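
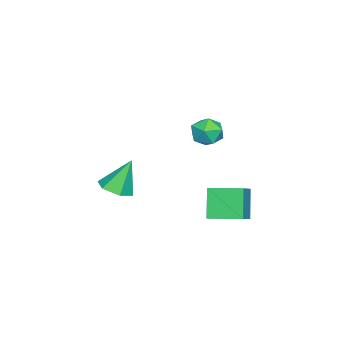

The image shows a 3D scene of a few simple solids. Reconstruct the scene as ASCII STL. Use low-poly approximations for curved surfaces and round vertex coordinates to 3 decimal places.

solid 
facet normal -0.488 -0.167 0.857
outer loop
vertex -0.583 1.197 -2.523
vertex -0.897 3.002 -2.35
vertex -2.27 1.0 -3.522
endloop
endfacet
facet normal 0.170 -0.981 -0.095
outer loop
vertex -1.343 1.318 -5.15
vertex -0.583 1.197 -2.523
vertex -2.27 1.0 -3.522
endloop
endfacet
facet normal -0.488 -0.167 0.857
outer loop
vertex -2.27 1.0 -3.522
vertex -0.897 3.002 -2.35
vertex -2.583 2.805 -3.349
endloop
endfacet
facet normal -0.856 -0.100 -0.507
outer loop
vertex -2.583 2.805 -3.349
vertex -1.343 1.318 -5.15
vertex -2.27 1.0 -3.522
endloop
endfacet
facet normal 0.856 0.100 0.507
outer loop
vertex -0.583 1.197 -2.523
vertex 0.03 3.32 -3.978
vertex -0.897 3.002 -2.35
endloop
endfacet
facet normal 0.171 -0.981 -0.095
outer loop
vertex 0.343 1.515 -4.151
vertex -0.583 1.197 -2.523
vertex -1.343 1.318 -5.15
endloop
endfacet
facet normal 0.856 0.100 0.507
outer loop
vertex 0.343 1.515 -4.151
vertex 0.03 3.32 -3.978
vertex -0.583 1.197 -2.523
endloop
endfacet
facet normal -0.171 0.981 0.094
outer loop
vertex -0.897 3.002 -2.35
vertex 0.03 3.32 -3.978
vertex -2.583 2.805 -3.349
endloop
endfacet
facet normal -0.856 -0.100 -0.507
outer loop
vertex -1.657 3.123 -4.977
vertex -1.343 1.318 -5.15
vertex -2.583 2.805 -3.349
endloop
endfacet
facet normal -0.171 0.981 0.095
outer loop
vertex -2.583 2.805 -3.349
vertex 0.03 3.32 -3.978
vertex -1.657 3.123 -4.977
endloop
endfacet
facet normal 0.488 0.167 -0.857
outer loop
vertex -1.657 3.123 -4.977
vertex 0.343 1.515 -4.151
vertex -1.343 1.318 -5.15
endloop
endfacet
facet normal 0.488 0.167 -0.857
outer loop
vertex 0.03 3.32 -3.978
vertex 0.343 1.515 -4.151
vertex -1.657 3.123 -4.977
endloop
endfacet
facet normal 0.296 -0.318 -0.900
outer loop
vertex -0.815 -3.621 -4.225
vertex -1.645 -4.227 -4.284
vertex -1.686 -3.261 -4.639
endloop
endfacet
facet normal 0.293 0.936 0.197
outer loop
vertex -0.815 -3.621 -4.225
vertex -1.686 -3.261 -4.639
vertex -2.275 -3.553 -2.376
endloop
endfacet
facet normal 0.297 -0.318 -0.900
outer loop
vertex -1.686 -3.261 -4.639
vertex -1.645 -4.227 -4.284
vertex -2.517 -3.868 -4.699
endloop
endfacet
facet normal -0.587 0.808 -0.048
outer loop
vertex -1.686 -3.261 -4.639
vertex -2.517 -3.868 -4.699
vertex -2.275 -3.553 -2.376
endloop
endfacet
facet normal 0.298 -0.318 -0.900
outer loop
vertex -2.517 -3.868 -4.699
vertex -1.645 -4.227 -4.284
vertex -2.475 -4.834 -4.344
endloop
endfacet
facet normal -0.995 -0.005 0.104
outer loop
vertex -2.517 -3.868 -4.699
vertex -2.475 -4.834 -4.344
vertex -2.275 -3.553 -2.376
endloop
endfacet
facet normal 0.298 -0.318 -0.900
outer loop
vertex -2.475 -4.834 -4.344
vertex -1.645 -4.227 -4.284
vertex -1.604 -5.193 -3.929
endloop
endfacet
facet normal -0.523 -0.689 0.502
outer loop
vertex -2.475 -4.834 -4.344
vertex -1.604 -5.193 -3.929
vertex -2.275 -3.553 -2.376
endloop
endfacet
facet normal 0.297 -0.318 -0.900
outer loop
vertex -1.604 -5.193 -3.929
vertex -1.645 -4.227 -4.284
vertex -0.773 -4.587 -3.869
endloop
endfacet
facet normal 0.356 -0.562 0.747
outer loop
vertex -1.604 -5.193 -3.929
vertex -0.773 -4.587 -3.869
vertex -2.275 -3.553 -2.376
endloop
endfacet
facet normal 0.297 -0.319 -0.900
outer loop
vertex -0.773 -4.587 -3.869
vertex -1.645 -4.227 -4.284
vertex -0.815 -3.621 -4.225
endloop
endfacet
facet normal 0.764 0.252 0.594
outer loop
vertex -0.773 -4.587 -3.869
vertex -0.815 -3.621 -4.225
vertex -2.275 -3.553 -2.376
endloop
endfacet
facet normal -0.426 0.897 0.118
outer loop
vertex -3.515 0.986 -0.473
vertex -3.947 0.67 0.369
vertex -3.044 1.095 0.401
endloop
endfacet
facet normal 0.197 0.954 -0.225
outer loop
vertex -3.515 0.986 -0.473
vertex -3.044 1.095 0.401
vertex -2.535 0.8 -0.406
endloop
endfacet
facet normal 0.161 0.556 -0.815
outer loop
vertex -3.515 0.986 -0.473
vertex -2.535 0.8 -0.406
vertex -3.124 0.192 -0.937
endloop
endfacet
facet normal -0.483 0.252 -0.838
outer loop
vertex -3.515 0.986 -0.473
vertex -3.124 0.192 -0.937
vertex -3.997 0.112 -0.458
endloop
endfacet
facet normal -0.847 0.463 -0.261
outer loop
vertex -3.515 0.986 -0.473
vertex -3.997 0.112 -0.458
vertex -3.947 0.67 0.369
endloop
endfacet
facet normal 0.705 0.681 0.196
outer loop
vertex -2.535 0.8 -0.406
vertex -3.044 1.095 0.401
vertex -2.363 0.368 0.478
endloop
endfacet
facet normal -0.304 0.589 0.749
outer loop
vertex -3.044 1.095 0.401
vertex -3.947 0.67 0.369
vertex -3.236 0.288 0.957
endloop
endfacet
facet normal -0.984 -0.113 0.136
outer loop
vertex -3.947 0.67 0.369
vertex -3.997 0.112 -0.458
vertex -3.825 -0.32 0.426
endloop
endfacet
facet normal -0.396 -0.455 -0.798
outer loop
vertex -3.997 0.112 -0.458
vertex -3.124 0.192 -0.937
vertex -3.316 -0.615 -0.381
endloop
endfacet
facet normal 0.648 0.036 -0.760
outer loop
vertex -3.124 0.192 -0.937
vertex -2.535 0.8 -0.406
vertex -2.413 -0.19 -0.349
endloop
endfacet
facet normal 0.483 -0.252 0.838
outer loop
vertex -2.845 -0.506 0.493
vertex -2.363 0.368 0.478
vertex -3.236 0.288 0.957
endloop
endfacet
facet normal -0.161 -0.556 0.815
outer loop
vertex -2.845 -0.506 0.493
vertex -3.236 0.288 0.957
vertex -3.825 -0.32 0.426
endloop
endfacet
facet normal -0.197 -0.954 0.225
outer loop
vertex -2.845 -0.506 0.493
vertex -3.825 -0.32 0.426
vertex -3.316 -0.615 -0.381
endloop
endfacet
facet normal 0.426 -0.897 -0.118
outer loop
vertex -2.845 -0.506 0.493
vertex -3.316 -0.615 -0.381
vertex -2.413 -0.19 -0.349
endloop
endfacet
facet normal 0.847 -0.463 0.261
outer loop
vertex -2.845 -0.506 0.493
vertex -2.413 -0.19 -0.349
vertex -2.363 0.368 0.478
endloop
endfacet
facet normal 0.396 0.455 0.798
outer loop
vertex -3.236 0.288 0.957
vertex -2.363 0.368 0.478
vertex -3.044 1.095 0.401
endloop
endfacet
facet normal -0.648 -0.036 0.760
outer loop
vertex -3.825 -0.32 0.426
vertex -3.236 0.288 0.957
vertex -3.947 0.67 0.369
endloop
endfacet
facet normal -0.705 -0.681 -0.196
outer loop
vertex -3.316 -0.615 -0.381
vertex -3.825 -0.32 0.426
vertex -3.997 0.112 -0.458
endloop
endfacet
facet normal 0.304 -0.589 -0.749
outer loop
vertex -2.413 -0.19 -0.349
vertex -3.316 -0.615 -0.381
vertex -3.124 0.192 -0.937
endloop
endfacet
facet normal 0.984 0.113 -0.136
outer loop
vertex -2.363 0.368 0.478
vertex -2.413 -0.19 -0.349
vertex -2.535 0.8 -0.406
endloop
endfacet

endsolid


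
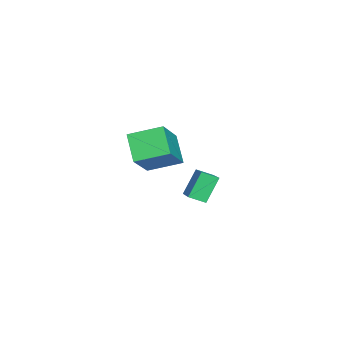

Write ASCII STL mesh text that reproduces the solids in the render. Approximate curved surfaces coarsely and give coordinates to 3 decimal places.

solid 
facet normal -0.459 0.237 0.856
outer loop
vertex 0.369 3.124 1.759
vertex 2.028 3.987 2.41
vertex 0.127 3.836 1.432
endloop
endfacet
facet normal -0.838 -0.436 -0.328
outer loop
vertex 0.792 3.493 0.19
vertex 0.369 3.124 1.759
vertex 0.127 3.836 1.432
endloop
endfacet
facet normal -0.459 0.237 0.856
outer loop
vertex 0.127 3.836 1.432
vertex 2.028 3.987 2.41
vertex 1.786 4.699 2.083
endloop
endfacet
facet normal -0.296 0.868 -0.398
outer loop
vertex 1.786 4.699 2.083
vertex 0.792 3.493 0.19
vertex 0.127 3.836 1.432
endloop
endfacet
facet normal 0.296 -0.868 0.398
outer loop
vertex 0.369 3.124 1.759
vertex 2.693 3.644 1.168
vertex 2.028 3.987 2.41
endloop
endfacet
facet normal -0.838 -0.436 -0.328
outer loop
vertex 1.034 2.781 0.517
vertex 0.369 3.124 1.759
vertex 0.792 3.493 0.19
endloop
endfacet
facet normal 0.296 -0.868 0.398
outer loop
vertex 1.034 2.781 0.517
vertex 2.693 3.644 1.168
vertex 0.369 3.124 1.759
endloop
endfacet
facet normal 0.838 0.436 0.328
outer loop
vertex 2.028 3.987 2.41
vertex 2.693 3.644 1.168
vertex 1.786 4.699 2.083
endloop
endfacet
facet normal -0.296 0.868 -0.398
outer loop
vertex 2.451 4.356 0.841
vertex 0.792 3.493 0.19
vertex 1.786 4.699 2.083
endloop
endfacet
facet normal 0.838 0.436 0.328
outer loop
vertex 1.786 4.699 2.083
vertex 2.693 3.644 1.168
vertex 2.451 4.356 0.841
endloop
endfacet
facet normal 0.459 -0.237 -0.856
outer loop
vertex 2.451 4.356 0.841
vertex 1.034 2.781 0.517
vertex 0.792 3.493 0.19
endloop
endfacet
facet normal 0.459 -0.237 -0.856
outer loop
vertex 2.693 3.644 1.168
vertex 1.034 2.781 0.517
vertex 2.451 4.356 0.841
endloop
endfacet
facet normal -0.805 -0.010 -0.593
outer loop
vertex -4.276 -1.349 0.845
vertex -4.721 0.265 1.422
vertex -3.357 -0.645 -0.414
endloop
endfacet
facet normal 0.251 -0.911 -0.326
outer loop
vertex -1.659 -0.625 0.838
vertex -4.276 -1.349 0.845
vertex -3.357 -0.645 -0.414
endloop
endfacet
facet normal -0.805 -0.010 -0.593
outer loop
vertex -3.357 -0.645 -0.414
vertex -4.721 0.265 1.422
vertex -3.802 0.968 0.163
endloop
endfacet
facet normal 0.538 0.412 -0.736
outer loop
vertex -3.802 0.968 0.163
vertex -1.659 -0.625 0.838
vertex -3.357 -0.645 -0.414
endloop
endfacet
facet normal -0.538 -0.411 0.736
outer loop
vertex -4.276 -1.349 0.845
vertex -3.023 0.285 2.674
vertex -4.721 0.265 1.422
endloop
endfacet
facet normal 0.251 -0.912 -0.326
outer loop
vertex -2.578 -1.328 2.097
vertex -4.276 -1.349 0.845
vertex -1.659 -0.625 0.838
endloop
endfacet
facet normal -0.538 -0.412 0.736
outer loop
vertex -2.578 -1.328 2.097
vertex -3.023 0.285 2.674
vertex -4.276 -1.349 0.845
endloop
endfacet
facet normal -0.251 0.912 0.326
outer loop
vertex -4.721 0.265 1.422
vertex -3.023 0.285 2.674
vertex -3.802 0.968 0.163
endloop
endfacet
facet normal 0.538 0.411 -0.736
outer loop
vertex -2.104 0.989 1.415
vertex -1.659 -0.625 0.838
vertex -3.802 0.968 0.163
endloop
endfacet
facet normal -0.252 0.911 0.326
outer loop
vertex -3.802 0.968 0.163
vertex -3.023 0.285 2.674
vertex -2.104 0.989 1.415
endloop
endfacet
facet normal 0.805 0.010 0.593
outer loop
vertex -2.104 0.989 1.415
vertex -2.578 -1.328 2.097
vertex -1.659 -0.625 0.838
endloop
endfacet
facet normal 0.805 0.010 0.593
outer loop
vertex -3.023 0.285 2.674
vertex -2.578 -1.328 2.097
vertex -2.104 0.989 1.415
endloop
endfacet

endsolid


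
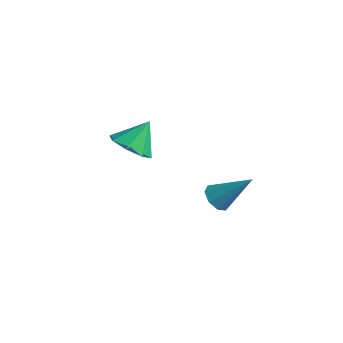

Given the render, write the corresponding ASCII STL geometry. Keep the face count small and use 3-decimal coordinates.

solid 
facet normal -0.597 -0.403 -0.694
outer loop
vertex 2.544 -0.518 1.48
vertex 2.115 -0.07 1.589
vertex 2.608 -0.131 1.2
endloop
endfacet
facet normal 0.937 -0.293 -0.191
outer loop
vertex 2.544 -0.518 1.48
vertex 2.608 -0.131 1.2
vertex 3.185 0.65 2.831
endloop
endfacet
facet normal -0.598 -0.401 -0.695
outer loop
vertex 2.608 -0.131 1.2
vertex 2.115 -0.07 1.589
vertex 2.383 0.293 1.149
endloop
endfacet
facet normal 0.805 0.372 -0.463
outer loop
vertex 2.608 -0.131 1.2
vertex 2.383 0.293 1.149
vertex 3.185 0.65 2.831
endloop
endfacet
facet normal -0.597 -0.402 -0.695
outer loop
vertex 2.383 0.293 1.149
vertex 2.115 -0.07 1.589
vertex 2.001 0.504 1.355
endloop
endfacet
facet normal 0.310 0.889 -0.336
outer loop
vertex 2.383 0.293 1.149
vertex 2.001 0.504 1.355
vertex 3.185 0.65 2.831
endloop
endfacet
facet normal -0.598 -0.402 -0.694
outer loop
vertex 2.001 0.504 1.355
vertex 2.115 -0.07 1.589
vertex 1.687 0.379 1.698
endloop
endfacet
facet normal -0.259 0.959 0.113
outer loop
vertex 2.001 0.504 1.355
vertex 1.687 0.379 1.698
vertex 3.185 0.65 2.831
endloop
endfacet
facet normal -0.597 -0.401 -0.695
outer loop
vertex 1.687 0.379 1.698
vertex 2.115 -0.07 1.589
vertex 1.623 -0.009 1.977
endloop
endfacet
facet normal -0.568 0.540 0.621
outer loop
vertex 1.687 0.379 1.698
vertex 1.623 -0.009 1.977
vertex 3.185 0.65 2.831
endloop
endfacet
facet normal -0.597 -0.402 -0.694
outer loop
vertex 1.623 -0.009 1.977
vertex 2.115 -0.07 1.589
vertex 1.848 -0.433 2.029
endloop
endfacet
facet normal -0.436 -0.122 0.892
outer loop
vertex 1.623 -0.009 1.977
vertex 1.848 -0.433 2.029
vertex 3.185 0.65 2.831
endloop
endfacet
facet normal -0.597 -0.403 -0.694
outer loop
vertex 1.848 -0.433 2.029
vertex 2.115 -0.07 1.589
vertex 2.23 -0.644 1.823
endloop
endfacet
facet normal 0.059 -0.640 0.766
outer loop
vertex 1.848 -0.433 2.029
vertex 2.23 -0.644 1.823
vertex 3.185 0.65 2.831
endloop
endfacet
facet normal -0.597 -0.403 -0.694
outer loop
vertex 2.23 -0.644 1.823
vertex 2.115 -0.07 1.589
vertex 2.544 -0.518 1.48
endloop
endfacet
facet normal 0.629 -0.710 0.315
outer loop
vertex 2.23 -0.644 1.823
vertex 2.544 -0.518 1.48
vertex 3.185 0.65 2.831
endloop
endfacet
facet normal -0.118 -0.648 -0.752
outer loop
vertex -1.72 -0.81 2.688
vertex -2.132 -0.13 2.167
vertex -1.241 -0.435 2.29
endloop
endfacet
facet normal 0.691 -0.128 0.711
outer loop
vertex -1.72 -0.81 2.688
vertex -1.241 -0.435 2.29
vertex -1.968 0.77 3.213
endloop
endfacet
facet normal -0.118 -0.648 -0.752
outer loop
vertex -1.241 -0.435 2.29
vertex -2.132 -0.13 2.167
vertex -1.283 0.118 1.82
endloop
endfacet
facet normal 0.901 0.318 0.294
outer loop
vertex -1.241 -0.435 2.29
vertex -1.283 0.118 1.82
vertex -1.968 0.77 3.213
endloop
endfacet
facet normal -0.118 -0.648 -0.752
outer loop
vertex -1.283 0.118 1.82
vertex -2.132 -0.13 2.167
vertex -1.823 0.526 1.553
endloop
endfacet
facet normal 0.621 0.782 -0.061
outer loop
vertex -1.283 0.118 1.82
vertex -1.823 0.526 1.553
vertex -1.968 0.77 3.213
endloop
endfacet
facet normal -0.118 -0.648 -0.752
outer loop
vertex -1.823 0.526 1.553
vertex -2.132 -0.13 2.167
vertex -2.544 0.549 1.646
endloop
endfacet
facet normal 0.013 0.989 -0.144
outer loop
vertex -1.823 0.526 1.553
vertex -2.544 0.549 1.646
vertex -1.968 0.77 3.213
endloop
endfacet
facet normal -0.118 -0.649 -0.752
outer loop
vertex -2.544 0.549 1.646
vertex -2.132 -0.13 2.167
vertex -3.023 0.175 2.044
endloop
endfacet
facet normal -0.564 0.820 0.092
outer loop
vertex -2.544 0.549 1.646
vertex -3.023 0.175 2.044
vertex -1.968 0.77 3.213
endloop
endfacet
facet normal -0.118 -0.648 -0.753
outer loop
vertex -3.023 0.175 2.044
vertex -2.132 -0.13 2.167
vertex -2.981 -0.379 2.514
endloop
endfacet
facet normal -0.775 0.373 0.510
outer loop
vertex -3.023 0.175 2.044
vertex -2.981 -0.379 2.514
vertex -1.968 0.77 3.213
endloop
endfacet
facet normal -0.118 -0.648 -0.753
outer loop
vertex -2.981 -0.379 2.514
vertex -2.132 -0.13 2.167
vertex -2.441 -0.787 2.781
endloop
endfacet
facet normal -0.495 -0.089 0.864
outer loop
vertex -2.981 -0.379 2.514
vertex -2.441 -0.787 2.781
vertex -1.968 0.77 3.213
endloop
endfacet
facet normal -0.118 -0.648 -0.753
outer loop
vertex -2.441 -0.787 2.781
vertex -2.132 -0.13 2.167
vertex -1.72 -0.81 2.688
endloop
endfacet
facet normal 0.113 -0.297 0.948
outer loop
vertex -2.441 -0.787 2.781
vertex -1.72 -0.81 2.688
vertex -1.968 0.77 3.213
endloop
endfacet

endsolid


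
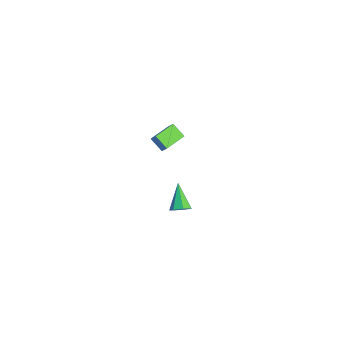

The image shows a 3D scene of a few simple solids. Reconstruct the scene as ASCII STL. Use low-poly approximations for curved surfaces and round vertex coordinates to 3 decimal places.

solid 
facet normal 0.777 -0.057 -0.626
outer loop
vertex 4.781 -1.115 -1.116
vertex 4.391 -1.147 -1.597
vertex 4.64 -0.644 -1.334
endloop
endfacet
facet normal 0.293 0.472 0.831
outer loop
vertex 4.781 -1.115 -1.116
vertex 4.64 -0.644 -1.334
vertex 3.109 -1.053 -0.563
endloop
endfacet
facet normal 0.778 -0.058 -0.626
outer loop
vertex 4.64 -0.644 -1.334
vertex 4.391 -1.147 -1.597
vertex 4.312 -0.552 -1.75
endloop
endfacet
facet normal -0.106 0.950 0.294
outer loop
vertex 4.64 -0.644 -1.334
vertex 4.312 -0.552 -1.75
vertex 3.109 -1.053 -0.563
endloop
endfacet
facet normal 0.777 -0.058 -0.626
outer loop
vertex 4.312 -0.552 -1.75
vertex 4.391 -1.147 -1.597
vertex 4.043 -0.908 -2.051
endloop
endfacet
facet normal -0.611 0.727 -0.313
outer loop
vertex 4.312 -0.552 -1.75
vertex 4.043 -0.908 -2.051
vertex 3.109 -1.053 -0.563
endloop
endfacet
facet normal 0.778 -0.057 -0.626
outer loop
vertex 4.043 -0.908 -2.051
vertex 4.391 -1.147 -1.597
vertex 4.037 -1.444 -2.01
endloop
endfacet
facet normal -0.845 -0.031 -0.534
outer loop
vertex 4.043 -0.908 -2.051
vertex 4.037 -1.444 -2.01
vertex 3.109 -1.053 -0.563
endloop
endfacet
facet normal 0.778 -0.057 -0.626
outer loop
vertex 4.037 -1.444 -2.01
vertex 4.391 -1.147 -1.597
vertex 4.297 -1.757 -1.658
endloop
endfacet
facet normal -0.630 -0.750 -0.201
outer loop
vertex 4.037 -1.444 -2.01
vertex 4.297 -1.757 -1.658
vertex 3.109 -1.053 -0.563
endloop
endfacet
facet normal 0.777 -0.057 -0.627
outer loop
vertex 4.297 -1.757 -1.658
vertex 4.391 -1.147 -1.597
vertex 4.629 -1.611 -1.26
endloop
endfacet
facet normal -0.128 -0.892 0.434
outer loop
vertex 4.297 -1.757 -1.658
vertex 4.629 -1.611 -1.26
vertex 3.109 -1.053 -0.563
endloop
endfacet
facet normal 0.777 -0.056 -0.627
outer loop
vertex 4.629 -1.611 -1.26
vertex 4.391 -1.147 -1.597
vertex 4.781 -1.115 -1.116
endloop
endfacet
facet normal 0.283 -0.346 0.894
outer loop
vertex 4.629 -1.611 -1.26
vertex 4.781 -1.115 -1.116
vertex 3.109 -1.053 -0.563
endloop
endfacet
facet normal -0.557 0.824 0.104
outer loop
vertex -4.079 0.069 -2.719
vertex -3.421 0.591 -3.331
vertex -4.51 -0.141 -3.36
endloop
endfacet
facet normal -0.632 -0.503 0.590
outer loop
vertex -3.719 -1.311 -3.509
vertex -4.079 0.069 -2.719
vertex -4.51 -0.141 -3.36
endloop
endfacet
facet normal -0.557 0.824 0.105
outer loop
vertex -4.51 -0.141 -3.36
vertex -3.421 0.591 -3.331
vertex -3.851 0.382 -3.972
endloop
endfacet
facet normal -0.537 -0.261 -0.802
outer loop
vertex -3.851 0.382 -3.972
vertex -3.719 -1.311 -3.509
vertex -4.51 -0.141 -3.36
endloop
endfacet
facet normal 0.538 0.262 0.801
outer loop
vertex -4.079 0.069 -2.719
vertex -2.63 -0.579 -3.48
vertex -3.421 0.591 -3.331
endloop
endfacet
facet normal -0.633 -0.502 0.589
outer loop
vertex -3.289 -1.102 -2.868
vertex -4.079 0.069 -2.719
vertex -3.719 -1.311 -3.509
endloop
endfacet
facet normal 0.538 0.261 0.802
outer loop
vertex -3.289 -1.102 -2.868
vertex -2.63 -0.579 -3.48
vertex -4.079 0.069 -2.719
endloop
endfacet
facet normal 0.633 0.503 -0.589
outer loop
vertex -3.421 0.591 -3.331
vertex -2.63 -0.579 -3.48
vertex -3.851 0.382 -3.972
endloop
endfacet
facet normal -0.538 -0.261 -0.801
outer loop
vertex -3.061 -0.789 -4.121
vertex -3.719 -1.311 -3.509
vertex -3.851 0.382 -3.972
endloop
endfacet
facet normal 0.633 0.502 -0.590
outer loop
vertex -3.851 0.382 -3.972
vertex -2.63 -0.579 -3.48
vertex -3.061 -0.789 -4.121
endloop
endfacet
facet normal 0.557 -0.824 -0.105
outer loop
vertex -3.061 -0.789 -4.121
vertex -3.289 -1.102 -2.868
vertex -3.719 -1.311 -3.509
endloop
endfacet
facet normal 0.557 -0.824 -0.104
outer loop
vertex -2.63 -0.579 -3.48
vertex -3.289 -1.102 -2.868
vertex -3.061 -0.789 -4.121
endloop
endfacet

endsolid


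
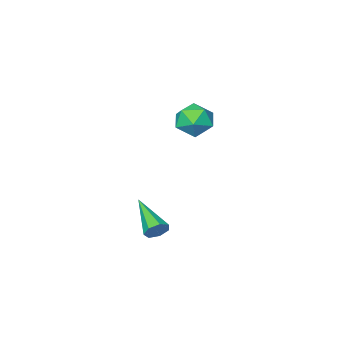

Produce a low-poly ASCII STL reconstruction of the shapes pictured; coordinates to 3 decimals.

solid 
facet normal 0.141 0.896 -0.421
outer loop
vertex 2.548 1.824 -4.032
vertex 2.313 2.079 -3.568
vertex 2.869 1.946 -3.665
endloop
endfacet
facet normal 0.697 -0.584 -0.416
outer loop
vertex 2.548 1.824 -4.032
vertex 2.869 1.946 -3.665
vertex 2.027 0.261 -2.712
endloop
endfacet
facet normal 0.141 0.896 -0.422
outer loop
vertex 2.869 1.946 -3.665
vertex 2.313 2.079 -3.568
vertex 2.772 2.169 -3.224
endloop
endfacet
facet normal 0.905 -0.264 0.333
outer loop
vertex 2.869 1.946 -3.665
vertex 2.772 2.169 -3.224
vertex 2.027 0.261 -2.712
endloop
endfacet
facet normal 0.140 0.896 -0.422
outer loop
vertex 2.772 2.169 -3.224
vertex 2.313 2.079 -3.568
vertex 2.329 2.324 -3.042
endloop
endfacet
facet normal 0.404 0.086 0.911
outer loop
vertex 2.772 2.169 -3.224
vertex 2.329 2.324 -3.042
vertex 2.027 0.261 -2.712
endloop
endfacet
facet normal 0.141 0.896 -0.422
outer loop
vertex 2.329 2.324 -3.042
vertex 2.313 2.079 -3.568
vertex 1.874 2.295 -3.256
endloop
endfacet
facet normal -0.427 0.203 0.881
outer loop
vertex 2.329 2.324 -3.042
vertex 1.874 2.295 -3.256
vertex 2.027 0.261 -2.712
endloop
endfacet
facet normal 0.141 0.896 -0.422
outer loop
vertex 1.874 2.295 -3.256
vertex 2.313 2.079 -3.568
vertex 1.75 2.103 -3.705
endloop
endfacet
facet normal -0.964 -0.001 0.267
outer loop
vertex 1.874 2.295 -3.256
vertex 1.75 2.103 -3.705
vertex 2.027 0.261 -2.712
endloop
endfacet
facet normal 0.141 0.896 -0.421
outer loop
vertex 1.75 2.103 -3.705
vertex 2.313 2.079 -3.568
vertex 2.05 1.894 -4.05
endloop
endfacet
facet normal -0.800 -0.373 -0.470
outer loop
vertex 1.75 2.103 -3.705
vertex 2.05 1.894 -4.05
vertex 2.027 0.261 -2.712
endloop
endfacet
facet normal 0.141 0.896 -0.421
outer loop
vertex 2.05 1.894 -4.05
vertex 2.313 2.079 -3.568
vertex 2.548 1.824 -4.032
endloop
endfacet
facet normal -0.061 -0.632 -0.772
outer loop
vertex 2.05 1.894 -4.05
vertex 2.548 1.824 -4.032
vertex 2.027 0.261 -2.712
endloop
endfacet
facet normal 0.221 0.936 -0.274
outer loop
vertex -2.988 -2.901 -1.947
vertex -3.695 -2.546 -1.303
vertex -2.736 -2.679 -0.984
endloop
endfacet
facet normal 0.794 0.514 -0.326
outer loop
vertex -2.988 -2.901 -1.947
vertex -2.736 -2.679 -0.984
vertex -2.371 -3.523 -1.425
endloop
endfacet
facet normal 0.634 -0.020 -0.773
outer loop
vertex -2.988 -2.901 -1.947
vertex -2.371 -3.523 -1.425
vertex -3.105 -3.912 -2.017
endloop
endfacet
facet normal -0.038 0.073 -0.997
outer loop
vertex -2.988 -2.901 -1.947
vertex -3.105 -3.912 -2.017
vertex -3.924 -3.308 -1.941
endloop
endfacet
facet normal -0.293 0.664 -0.688
outer loop
vertex -2.988 -2.901 -1.947
vertex -3.924 -3.308 -1.941
vertex -3.695 -2.546 -1.303
endloop
endfacet
facet normal 0.920 0.232 0.316
outer loop
vertex -2.371 -3.523 -1.425
vertex -2.736 -2.679 -0.984
vertex -2.696 -3.552 -0.459
endloop
endfacet
facet normal -0.007 0.916 0.401
outer loop
vertex -2.736 -2.679 -0.984
vertex -3.695 -2.546 -1.303
vertex -3.515 -2.948 -0.383
endloop
endfacet
facet normal -0.838 0.476 -0.268
outer loop
vertex -3.695 -2.546 -1.303
vertex -3.924 -3.308 -1.941
vertex -4.249 -3.337 -0.975
endloop
endfacet
facet normal -0.426 -0.481 -0.767
outer loop
vertex -3.924 -3.308 -1.941
vertex -3.105 -3.912 -2.017
vertex -3.884 -4.181 -1.416
endloop
endfacet
facet normal 0.661 -0.631 -0.405
outer loop
vertex -3.105 -3.912 -2.017
vertex -2.371 -3.523 -1.425
vertex -2.925 -4.314 -1.097
endloop
endfacet
facet normal 0.038 -0.073 0.997
outer loop
vertex -3.632 -3.959 -0.453
vertex -2.696 -3.552 -0.459
vertex -3.515 -2.948 -0.383
endloop
endfacet
facet normal -0.634 0.020 0.773
outer loop
vertex -3.632 -3.959 -0.453
vertex -3.515 -2.948 -0.383
vertex -4.249 -3.337 -0.975
endloop
endfacet
facet normal -0.794 -0.514 0.326
outer loop
vertex -3.632 -3.959 -0.453
vertex -4.249 -3.337 -0.975
vertex -3.884 -4.181 -1.416
endloop
endfacet
facet normal -0.221 -0.936 0.274
outer loop
vertex -3.632 -3.959 -0.453
vertex -3.884 -4.181 -1.416
vertex -2.925 -4.314 -1.097
endloop
endfacet
facet normal 0.293 -0.664 0.688
outer loop
vertex -3.632 -3.959 -0.453
vertex -2.925 -4.314 -1.097
vertex -2.696 -3.552 -0.459
endloop
endfacet
facet normal 0.426 0.481 0.767
outer loop
vertex -3.515 -2.948 -0.383
vertex -2.696 -3.552 -0.459
vertex -2.736 -2.679 -0.984
endloop
endfacet
facet normal -0.661 0.631 0.405
outer loop
vertex -4.249 -3.337 -0.975
vertex -3.515 -2.948 -0.383
vertex -3.695 -2.546 -1.303
endloop
endfacet
facet normal -0.920 -0.232 -0.316
outer loop
vertex -3.884 -4.181 -1.416
vertex -4.249 -3.337 -0.975
vertex -3.924 -3.308 -1.941
endloop
endfacet
facet normal 0.007 -0.916 -0.401
outer loop
vertex -2.925 -4.314 -1.097
vertex -3.884 -4.181 -1.416
vertex -3.105 -3.912 -2.017
endloop
endfacet
facet normal 0.838 -0.476 0.268
outer loop
vertex -2.696 -3.552 -0.459
vertex -2.925 -4.314 -1.097
vertex -2.371 -3.523 -1.425
endloop
endfacet

endsolid


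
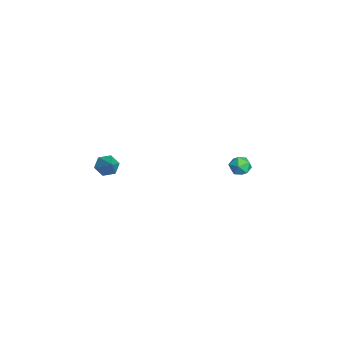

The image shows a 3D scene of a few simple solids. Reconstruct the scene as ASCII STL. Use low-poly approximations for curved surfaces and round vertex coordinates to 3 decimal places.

solid 
facet normal -0.786 -0.139 -0.602
outer loop
vertex 0.677 -3.596 1.606
vertex 0.295 -3.365 2.051
vertex 0.553 -2.979 1.625
endloop
endfacet
facet normal 0.836 0.184 -0.517
outer loop
vertex 0.677 -3.596 1.606
vertex 0.553 -2.979 1.625
vertex 1.365 -3.175 2.869
endloop
endfacet
facet normal -0.786 -0.139 -0.602
outer loop
vertex 0.553 -2.979 1.625
vertex 0.295 -3.365 2.051
vertex 0.171 -2.747 2.07
endloop
endfacet
facet normal 0.407 0.905 -0.123
outer loop
vertex 0.553 -2.979 1.625
vertex 0.171 -2.747 2.07
vertex 1.365 -3.175 2.869
endloop
endfacet
facet normal -0.787 -0.139 -0.601
outer loop
vertex 0.171 -2.747 2.07
vertex 0.295 -3.365 2.051
vertex -0.086 -3.134 2.496
endloop
endfacet
facet normal -0.137 0.773 0.619
outer loop
vertex 0.171 -2.747 2.07
vertex -0.086 -3.134 2.496
vertex 1.365 -3.175 2.869
endloop
endfacet
facet normal -0.787 -0.140 -0.601
outer loop
vertex -0.086 -3.134 2.496
vertex 0.295 -3.365 2.051
vertex 0.038 -3.751 2.477
endloop
endfacet
facet normal -0.250 -0.080 0.965
outer loop
vertex -0.086 -3.134 2.496
vertex 0.038 -3.751 2.477
vertex 1.365 -3.175 2.869
endloop
endfacet
facet normal -0.787 -0.140 -0.601
outer loop
vertex 0.038 -3.751 2.477
vertex 0.295 -3.365 2.051
vertex 0.419 -3.982 2.032
endloop
endfacet
facet normal 0.180 -0.802 0.570
outer loop
vertex 0.038 -3.751 2.477
vertex 0.419 -3.982 2.032
vertex 1.365 -3.175 2.869
endloop
endfacet
facet normal -0.786 -0.139 -0.602
outer loop
vertex 0.419 -3.982 2.032
vertex 0.295 -3.365 2.051
vertex 0.677 -3.596 1.606
endloop
endfacet
facet normal 0.722 -0.670 -0.170
outer loop
vertex 0.419 -3.982 2.032
vertex 0.677 -3.596 1.606
vertex 1.365 -3.175 2.869
endloop
endfacet
facet normal -0.150 0.928 0.340
outer loop
vertex -3.804 4.29 -1.539
vertex -4.183 4.046 -1.04
vertex -3.52 4.121 -0.953
endloop
endfacet
facet normal 0.486 0.874 0.017
outer loop
vertex -3.804 4.29 -1.539
vertex -3.52 4.121 -0.953
vertex -3.216 3.963 -1.532
endloop
endfacet
facet normal 0.373 0.658 -0.654
outer loop
vertex -3.804 4.29 -1.539
vertex -3.216 3.963 -1.532
vertex -3.691 3.791 -1.976
endloop
endfacet
facet normal -0.330 0.579 -0.746
outer loop
vertex -3.804 4.29 -1.539
vertex -3.691 3.791 -1.976
vertex -4.289 3.842 -1.672
endloop
endfacet
facet normal -0.653 0.746 -0.131
outer loop
vertex -3.804 4.29 -1.539
vertex -4.289 3.842 -1.672
vertex -4.183 4.046 -1.04
endloop
endfacet
facet normal 0.861 0.369 0.351
outer loop
vertex -3.216 3.963 -1.532
vertex -3.52 4.121 -0.953
vertex -3.231 3.518 -1.028
endloop
endfacet
facet normal -0.166 0.456 0.874
outer loop
vertex -3.52 4.121 -0.953
vertex -4.183 4.046 -1.04
vertex -3.829 3.569 -0.724
endloop
endfacet
facet normal -0.981 0.161 0.113
outer loop
vertex -4.183 4.046 -1.04
vertex -4.289 3.842 -1.672
vertex -4.304 3.397 -1.168
endloop
endfacet
facet normal -0.458 -0.110 -0.882
outer loop
vertex -4.289 3.842 -1.672
vertex -3.691 3.791 -1.976
vertex -4.0 3.239 -1.747
endloop
endfacet
facet normal 0.679 0.018 -0.734
outer loop
vertex -3.691 3.791 -1.976
vertex -3.216 3.963 -1.532
vertex -3.337 3.314 -1.66
endloop
endfacet
facet normal 0.330 -0.579 0.746
outer loop
vertex -3.716 3.07 -1.161
vertex -3.231 3.518 -1.028
vertex -3.829 3.569 -0.724
endloop
endfacet
facet normal -0.373 -0.658 0.654
outer loop
vertex -3.716 3.07 -1.161
vertex -3.829 3.569 -0.724
vertex -4.304 3.397 -1.168
endloop
endfacet
facet normal -0.486 -0.874 -0.017
outer loop
vertex -3.716 3.07 -1.161
vertex -4.304 3.397 -1.168
vertex -4.0 3.239 -1.747
endloop
endfacet
facet normal 0.150 -0.928 -0.340
outer loop
vertex -3.716 3.07 -1.161
vertex -4.0 3.239 -1.747
vertex -3.337 3.314 -1.66
endloop
endfacet
facet normal 0.653 -0.746 0.131
outer loop
vertex -3.716 3.07 -1.161
vertex -3.337 3.314 -1.66
vertex -3.231 3.518 -1.028
endloop
endfacet
facet normal 0.458 0.110 0.882
outer loop
vertex -3.829 3.569 -0.724
vertex -3.231 3.518 -1.028
vertex -3.52 4.121 -0.953
endloop
endfacet
facet normal -0.679 -0.018 0.734
outer loop
vertex -4.304 3.397 -1.168
vertex -3.829 3.569 -0.724
vertex -4.183 4.046 -1.04
endloop
endfacet
facet normal -0.861 -0.369 -0.351
outer loop
vertex -4.0 3.239 -1.747
vertex -4.304 3.397 -1.168
vertex -4.289 3.842 -1.672
endloop
endfacet
facet normal 0.166 -0.456 -0.874
outer loop
vertex -3.337 3.314 -1.66
vertex -4.0 3.239 -1.747
vertex -3.691 3.791 -1.976
endloop
endfacet
facet normal 0.981 -0.161 -0.113
outer loop
vertex -3.231 3.518 -1.028
vertex -3.337 3.314 -1.66
vertex -3.216 3.963 -1.532
endloop
endfacet

endsolid


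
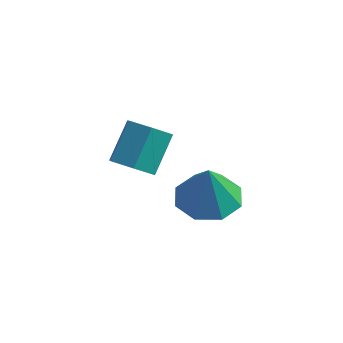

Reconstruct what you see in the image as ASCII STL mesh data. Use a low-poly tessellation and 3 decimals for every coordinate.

solid 
facet normal -0.120 -0.729 -0.674
outer loop
vertex -1.815 -0.509 -4.814
vertex -2.292 -0.839 -4.372
vertex -2.526 -0.349 -4.86
endloop
endfacet
facet normal 0.194 0.648 -0.736
outer loop
vertex -1.815 -0.509 -4.814
vertex -2.526 -0.349 -4.86
vertex -1.65 0.49 -3.891
endloop
endfacet
facet normal 0.193 0.649 -0.736
outer loop
vertex -1.65 0.49 -3.891
vertex -2.526 -0.349 -4.86
vertex -2.361 0.649 -3.937
endloop
endfacet
facet normal 0.119 0.729 0.674
outer loop
vertex -1.65 0.49 -3.891
vertex -2.361 0.649 -3.937
vertex -2.128 0.159 -3.448
endloop
endfacet
facet normal -0.119 -0.729 -0.674
outer loop
vertex -2.526 -0.349 -4.86
vertex -2.292 -0.839 -4.372
vertex -3.003 -0.68 -4.418
endloop
endfacet
facet normal -0.747 0.514 -0.422
outer loop
vertex -2.526 -0.349 -4.86
vertex -3.003 -0.68 -4.418
vertex -2.361 0.649 -3.937
endloop
endfacet
facet normal -0.747 0.514 -0.423
outer loop
vertex -2.361 0.649 -3.937
vertex -3.003 -0.68 -4.418
vertex -2.839 0.319 -3.494
endloop
endfacet
facet normal 0.121 0.729 0.673
outer loop
vertex -2.361 0.649 -3.937
vertex -2.839 0.319 -3.494
vertex -2.128 0.159 -3.448
endloop
endfacet
facet normal -0.119 -0.729 -0.674
outer loop
vertex -3.003 -0.68 -4.418
vertex -2.292 -0.839 -4.372
vertex -2.77 -1.17 -3.929
endloop
endfacet
facet normal -0.940 -0.135 0.313
outer loop
vertex -3.003 -0.68 -4.418
vertex -2.77 -1.17 -3.929
vertex -2.839 0.319 -3.494
endloop
endfacet
facet normal -0.940 -0.135 0.315
outer loop
vertex -2.839 0.319 -3.494
vertex -2.77 -1.17 -3.929
vertex -2.605 -0.171 -3.006
endloop
endfacet
facet normal 0.120 0.729 0.674
outer loop
vertex -2.839 0.319 -3.494
vertex -2.605 -0.171 -3.006
vertex -2.128 0.159 -3.448
endloop
endfacet
facet normal -0.119 -0.729 -0.674
outer loop
vertex -2.77 -1.17 -3.929
vertex -2.292 -0.839 -4.372
vertex -2.059 -1.329 -3.883
endloop
endfacet
facet normal -0.193 -0.649 0.736
outer loop
vertex -2.77 -1.17 -3.929
vertex -2.059 -1.329 -3.883
vertex -2.605 -0.171 -3.006
endloop
endfacet
facet normal -0.194 -0.649 0.736
outer loop
vertex -2.605 -0.171 -3.006
vertex -2.059 -1.329 -3.883
vertex -1.894 -0.331 -2.96
endloop
endfacet
facet normal 0.120 0.729 0.674
outer loop
vertex -2.605 -0.171 -3.006
vertex -1.894 -0.331 -2.96
vertex -2.128 0.159 -3.448
endloop
endfacet
facet normal -0.121 -0.729 -0.673
outer loop
vertex -2.059 -1.329 -3.883
vertex -2.292 -0.839 -4.372
vertex -1.581 -0.999 -4.326
endloop
endfacet
facet normal 0.746 -0.514 0.422
outer loop
vertex -2.059 -1.329 -3.883
vertex -1.581 -0.999 -4.326
vertex -1.894 -0.331 -2.96
endloop
endfacet
facet normal 0.747 -0.513 0.422
outer loop
vertex -1.894 -0.331 -2.96
vertex -1.581 -0.999 -4.326
vertex -1.417 -0.0 -3.402
endloop
endfacet
facet normal 0.119 0.729 0.674
outer loop
vertex -1.894 -0.331 -2.96
vertex -1.417 -0.0 -3.402
vertex -2.128 0.159 -3.448
endloop
endfacet
facet normal -0.120 -0.729 -0.674
outer loop
vertex -1.581 -0.999 -4.326
vertex -2.292 -0.839 -4.372
vertex -1.815 -0.509 -4.814
endloop
endfacet
facet normal 0.940 0.136 -0.314
outer loop
vertex -1.581 -0.999 -4.326
vertex -1.815 -0.509 -4.814
vertex -1.417 -0.0 -3.402
endloop
endfacet
facet normal 0.940 0.134 -0.313
outer loop
vertex -1.417 -0.0 -3.402
vertex -1.815 -0.509 -4.814
vertex -1.65 0.49 -3.891
endloop
endfacet
facet normal 0.119 0.729 0.674
outer loop
vertex -1.417 -0.0 -3.402
vertex -1.65 0.49 -3.891
vertex -2.128 0.159 -3.448
endloop
endfacet
facet normal -0.038 0.129 -0.991
outer loop
vertex 1.159 -2.153 -2.929
vertex 0.476 -2.737 -2.979
vertex 0.546 -1.847 -2.866
endloop
endfacet
facet normal 0.401 0.675 0.619
outer loop
vertex 1.159 -2.153 -2.929
vertex 0.546 -1.847 -2.866
vertex 0.524 -2.903 -1.701
endloop
endfacet
facet normal -0.036 0.129 -0.991
outer loop
vertex 0.546 -1.847 -2.866
vertex 0.476 -2.737 -2.979
vertex -0.109 -2.062 -2.87
endloop
endfacet
facet normal -0.241 0.721 0.649
outer loop
vertex 0.546 -1.847 -2.866
vertex -0.109 -2.062 -2.87
vertex 0.524 -2.903 -1.701
endloop
endfacet
facet normal -0.037 0.128 -0.991
outer loop
vertex -0.109 -2.062 -2.87
vertex 0.476 -2.737 -2.979
vertex -0.42 -2.672 -2.937
endloop
endfacet
facet normal -0.729 0.304 0.613
outer loop
vertex -0.109 -2.062 -2.87
vertex -0.42 -2.672 -2.937
vertex 0.524 -2.903 -1.701
endloop
endfacet
facet normal -0.037 0.130 -0.991
outer loop
vertex -0.42 -2.672 -2.937
vertex 0.476 -2.737 -2.979
vertex -0.207 -3.321 -3.03
endloop
endfacet
facet normal -0.779 -0.332 0.533
outer loop
vertex -0.42 -2.672 -2.937
vertex -0.207 -3.321 -3.03
vertex 0.524 -2.903 -1.701
endloop
endfacet
facet normal -0.036 0.129 -0.991
outer loop
vertex -0.207 -3.321 -3.03
vertex 0.476 -2.737 -2.979
vertex 0.407 -3.627 -3.092
endloop
endfacet
facet normal -0.360 -0.815 0.454
outer loop
vertex -0.207 -3.321 -3.03
vertex 0.407 -3.627 -3.092
vertex 0.524 -2.903 -1.701
endloop
endfacet
facet normal -0.038 0.129 -0.991
outer loop
vertex 0.407 -3.627 -3.092
vertex 0.476 -2.737 -2.979
vertex 1.061 -3.412 -3.089
endloop
endfacet
facet normal 0.281 -0.861 0.424
outer loop
vertex 0.407 -3.627 -3.092
vertex 1.061 -3.412 -3.089
vertex 0.524 -2.903 -1.701
endloop
endfacet
facet normal -0.037 0.129 -0.991
outer loop
vertex 1.061 -3.412 -3.089
vertex 0.476 -2.737 -2.979
vertex 1.373 -2.802 -3.021
endloop
endfacet
facet normal 0.769 -0.444 0.460
outer loop
vertex 1.061 -3.412 -3.089
vertex 1.373 -2.802 -3.021
vertex 0.524 -2.903 -1.701
endloop
endfacet
facet normal -0.037 0.128 -0.991
outer loop
vertex 1.373 -2.802 -3.021
vertex 0.476 -2.737 -2.979
vertex 1.159 -2.153 -2.929
endloop
endfacet
facet normal 0.818 0.193 0.541
outer loop
vertex 1.373 -2.802 -3.021
vertex 1.159 -2.153 -2.929
vertex 0.524 -2.903 -1.701
endloop
endfacet

endsolid


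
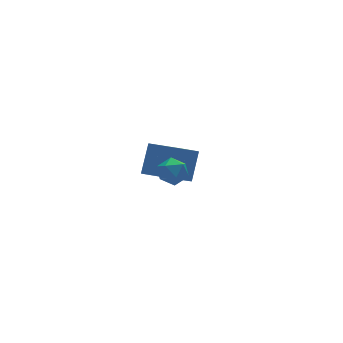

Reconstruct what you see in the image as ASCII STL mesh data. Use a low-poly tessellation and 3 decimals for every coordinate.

solid 
facet normal -0.144 0.916 0.374
outer loop
vertex -1.597 -1.583 3.533
vertex -2.427 -1.842 3.849
vertex -1.678 -1.942 4.382
endloop
endfacet
facet normal 0.550 0.749 0.369
outer loop
vertex -1.597 -1.583 3.533
vertex -1.678 -1.942 4.382
vertex -0.972 -2.193 3.839
endloop
endfacet
facet normal 0.737 0.603 -0.304
outer loop
vertex -1.597 -1.583 3.533
vertex -0.972 -2.193 3.839
vertex -1.285 -2.248 2.97
endloop
endfacet
facet normal 0.159 0.680 -0.715
outer loop
vertex -1.597 -1.583 3.533
vertex -1.285 -2.248 2.97
vertex -2.184 -2.031 2.976
endloop
endfacet
facet normal -0.386 0.874 -0.296
outer loop
vertex -1.597 -1.583 3.533
vertex -2.184 -2.031 2.976
vertex -2.427 -1.842 3.849
endloop
endfacet
facet normal 0.636 0.156 0.756
outer loop
vertex -0.972 -2.193 3.839
vertex -1.678 -1.942 4.382
vertex -1.416 -2.829 4.344
endloop
endfacet
facet normal -0.486 0.426 0.763
outer loop
vertex -1.678 -1.942 4.382
vertex -2.427 -1.842 3.849
vertex -2.315 -2.612 4.35
endloop
endfacet
facet normal -0.877 0.357 -0.321
outer loop
vertex -2.427 -1.842 3.849
vertex -2.184 -2.031 2.976
vertex -2.628 -2.667 3.481
endloop
endfacet
facet normal 0.004 0.044 -0.999
outer loop
vertex -2.184 -2.031 2.976
vertex -1.285 -2.248 2.97
vertex -1.922 -2.918 2.938
endloop
endfacet
facet normal 0.939 -0.080 -0.333
outer loop
vertex -1.285 -2.248 2.97
vertex -0.972 -2.193 3.839
vertex -1.173 -3.018 3.471
endloop
endfacet
facet normal -0.159 -0.680 0.715
outer loop
vertex -2.003 -3.277 3.787
vertex -1.416 -2.829 4.344
vertex -2.315 -2.612 4.35
endloop
endfacet
facet normal -0.737 -0.603 0.304
outer loop
vertex -2.003 -3.277 3.787
vertex -2.315 -2.612 4.35
vertex -2.628 -2.667 3.481
endloop
endfacet
facet normal -0.550 -0.749 -0.369
outer loop
vertex -2.003 -3.277 3.787
vertex -2.628 -2.667 3.481
vertex -1.922 -2.918 2.938
endloop
endfacet
facet normal 0.144 -0.916 -0.374
outer loop
vertex -2.003 -3.277 3.787
vertex -1.922 -2.918 2.938
vertex -1.173 -3.018 3.471
endloop
endfacet
facet normal 0.386 -0.874 0.296
outer loop
vertex -2.003 -3.277 3.787
vertex -1.173 -3.018 3.471
vertex -1.416 -2.829 4.344
endloop
endfacet
facet normal -0.004 -0.044 0.999
outer loop
vertex -2.315 -2.612 4.35
vertex -1.416 -2.829 4.344
vertex -1.678 -1.942 4.382
endloop
endfacet
facet normal -0.939 0.080 0.333
outer loop
vertex -2.628 -2.667 3.481
vertex -2.315 -2.612 4.35
vertex -2.427 -1.842 3.849
endloop
endfacet
facet normal -0.636 -0.156 -0.756
outer loop
vertex -1.922 -2.918 2.938
vertex -2.628 -2.667 3.481
vertex -2.184 -2.031 2.976
endloop
endfacet
facet normal 0.486 -0.426 -0.763
outer loop
vertex -1.173 -3.018 3.471
vertex -1.922 -2.918 2.938
vertex -1.285 -2.248 2.97
endloop
endfacet
facet normal 0.877 -0.357 0.321
outer loop
vertex -1.416 -2.829 4.344
vertex -1.173 -3.018 3.471
vertex -0.972 -2.193 3.839
endloop
endfacet
facet normal -0.575 0.807 -0.136
outer loop
vertex 0.087 4.827 0.734
vertex 1.6 5.696 -0.505
vertex -0.77 3.935 -0.938
endloop
endfacet
facet normal -0.707 -0.406 0.579
outer loop
vertex 0.42 2.264 -0.655
vertex 0.087 4.827 0.734
vertex -0.77 3.935 -0.938
endloop
endfacet
facet normal -0.575 0.807 -0.137
outer loop
vertex -0.77 3.935 -0.938
vertex 1.6 5.696 -0.505
vertex 0.744 4.803 -2.177
endloop
endfacet
facet normal -0.412 -0.429 -0.804
outer loop
vertex 0.744 4.803 -2.177
vertex 0.42 2.264 -0.655
vertex -0.77 3.935 -0.938
endloop
endfacet
facet normal 0.412 0.429 0.804
outer loop
vertex 0.087 4.827 0.734
vertex 2.79 4.025 -0.222
vertex 1.6 5.696 -0.505
endloop
endfacet
facet normal -0.707 -0.406 0.579
outer loop
vertex 1.276 3.157 1.017
vertex 0.087 4.827 0.734
vertex 0.42 2.264 -0.655
endloop
endfacet
facet normal 0.412 0.429 0.804
outer loop
vertex 1.276 3.157 1.017
vertex 2.79 4.025 -0.222
vertex 0.087 4.827 0.734
endloop
endfacet
facet normal 0.707 0.406 -0.579
outer loop
vertex 1.6 5.696 -0.505
vertex 2.79 4.025 -0.222
vertex 0.744 4.803 -2.177
endloop
endfacet
facet normal -0.412 -0.429 -0.804
outer loop
vertex 1.933 3.133 -1.894
vertex 0.42 2.264 -0.655
vertex 0.744 4.803 -2.177
endloop
endfacet
facet normal 0.707 0.406 -0.579
outer loop
vertex 0.744 4.803 -2.177
vertex 2.79 4.025 -0.222
vertex 1.933 3.133 -1.894
endloop
endfacet
facet normal 0.575 -0.807 0.136
outer loop
vertex 1.933 3.133 -1.894
vertex 1.276 3.157 1.017
vertex 0.42 2.264 -0.655
endloop
endfacet
facet normal 0.574 -0.807 0.136
outer loop
vertex 2.79 4.025 -0.222
vertex 1.276 3.157 1.017
vertex 1.933 3.133 -1.894
endloop
endfacet

endsolid


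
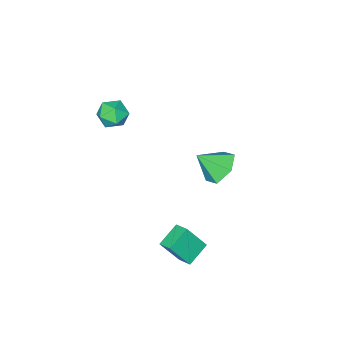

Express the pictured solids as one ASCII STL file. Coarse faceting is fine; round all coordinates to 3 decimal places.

solid 
facet normal -0.453 0.354 -0.818
outer loop
vertex -1.719 1.673 -2.699
vertex -1.677 2.442 -2.39
vertex -0.607 1.831 -3.246
endloop
endfacet
facet normal -0.051 -0.927 -0.372
outer loop
vertex 0.077 1.298 -2.01
vertex -1.719 1.673 -2.699
vertex -0.607 1.831 -3.246
endloop
endfacet
facet normal -0.453 0.353 -0.819
outer loop
vertex -0.607 1.831 -3.246
vertex -1.677 2.442 -2.39
vertex -0.565 2.601 -2.937
endloop
endfacet
facet normal 0.890 0.127 -0.438
outer loop
vertex -0.565 2.601 -2.937
vertex 0.077 1.298 -2.01
vertex -0.607 1.831 -3.246
endloop
endfacet
facet normal -0.890 -0.127 0.438
outer loop
vertex -1.719 1.673 -2.699
vertex -0.993 1.909 -1.154
vertex -1.677 2.442 -2.39
endloop
endfacet
facet normal -0.051 -0.927 -0.372
outer loop
vertex -1.035 1.139 -1.463
vertex -1.719 1.673 -2.699
vertex 0.077 1.298 -2.01
endloop
endfacet
facet normal -0.890 -0.127 0.438
outer loop
vertex -1.035 1.139 -1.463
vertex -0.993 1.909 -1.154
vertex -1.719 1.673 -2.699
endloop
endfacet
facet normal 0.050 0.927 0.372
outer loop
vertex -1.677 2.442 -2.39
vertex -0.993 1.909 -1.154
vertex -0.565 2.601 -2.937
endloop
endfacet
facet normal 0.890 0.127 -0.438
outer loop
vertex 0.119 2.067 -1.701
vertex 0.077 1.298 -2.01
vertex -0.565 2.601 -2.937
endloop
endfacet
facet normal 0.051 0.927 0.372
outer loop
vertex -0.565 2.601 -2.937
vertex -0.993 1.909 -1.154
vertex 0.119 2.067 -1.701
endloop
endfacet
facet normal 0.453 -0.354 0.818
outer loop
vertex 0.119 2.067 -1.701
vertex -1.035 1.139 -1.463
vertex 0.077 1.298 -2.01
endloop
endfacet
facet normal 0.453 -0.353 0.819
outer loop
vertex -0.993 1.909 -1.154
vertex -1.035 1.139 -1.463
vertex 0.119 2.067 -1.701
endloop
endfacet
facet normal -0.738 0.583 -0.339
outer loop
vertex -1.17 -2.584 2.961
vertex -1.722 -3.086 3.3
vertex -1.422 -2.456 3.731
endloop
endfacet
facet normal -0.150 0.966 -0.210
outer loop
vertex -1.17 -2.584 2.961
vertex -1.422 -2.456 3.731
vertex -0.629 -2.374 3.54
endloop
endfacet
facet normal 0.378 0.700 -0.607
outer loop
vertex -1.17 -2.584 2.961
vertex -0.629 -2.374 3.54
vertex -0.438 -2.953 2.991
endloop
endfacet
facet normal 0.116 0.151 -0.982
outer loop
vertex -1.17 -2.584 2.961
vertex -0.438 -2.953 2.991
vertex -1.114 -3.393 2.843
endloop
endfacet
facet normal -0.573 0.079 -0.816
outer loop
vertex -1.17 -2.584 2.961
vertex -1.114 -3.393 2.843
vertex -1.722 -3.086 3.3
endloop
endfacet
facet normal 0.024 0.878 0.478
outer loop
vertex -0.629 -2.374 3.54
vertex -1.422 -2.456 3.731
vertex -0.846 -2.747 4.237
endloop
endfacet
facet normal -0.928 0.258 0.268
outer loop
vertex -1.422 -2.456 3.731
vertex -1.722 -3.086 3.3
vertex -1.522 -3.187 4.089
endloop
endfacet
facet normal -0.660 -0.557 -0.504
outer loop
vertex -1.722 -3.086 3.3
vertex -1.114 -3.393 2.843
vertex -1.331 -3.766 3.54
endloop
endfacet
facet normal 0.456 -0.441 -0.773
outer loop
vertex -1.114 -3.393 2.843
vertex -0.438 -2.953 2.991
vertex -0.538 -3.684 3.349
endloop
endfacet
facet normal 0.879 0.447 -0.166
outer loop
vertex -0.438 -2.953 2.991
vertex -0.629 -2.374 3.54
vertex -0.238 -3.054 3.78
endloop
endfacet
facet normal -0.116 -0.151 0.982
outer loop
vertex -0.79 -3.556 4.119
vertex -0.846 -2.747 4.237
vertex -1.522 -3.187 4.089
endloop
endfacet
facet normal -0.378 -0.700 0.607
outer loop
vertex -0.79 -3.556 4.119
vertex -1.522 -3.187 4.089
vertex -1.331 -3.766 3.54
endloop
endfacet
facet normal 0.150 -0.966 0.210
outer loop
vertex -0.79 -3.556 4.119
vertex -1.331 -3.766 3.54
vertex -0.538 -3.684 3.349
endloop
endfacet
facet normal 0.738 -0.583 0.339
outer loop
vertex -0.79 -3.556 4.119
vertex -0.538 -3.684 3.349
vertex -0.238 -3.054 3.78
endloop
endfacet
facet normal 0.573 -0.079 0.816
outer loop
vertex -0.79 -3.556 4.119
vertex -0.238 -3.054 3.78
vertex -0.846 -2.747 4.237
endloop
endfacet
facet normal -0.456 0.441 0.773
outer loop
vertex -1.522 -3.187 4.089
vertex -0.846 -2.747 4.237
vertex -1.422 -2.456 3.731
endloop
endfacet
facet normal -0.879 -0.447 0.166
outer loop
vertex -1.331 -3.766 3.54
vertex -1.522 -3.187 4.089
vertex -1.722 -3.086 3.3
endloop
endfacet
facet normal -0.024 -0.878 -0.478
outer loop
vertex -0.538 -3.684 3.349
vertex -1.331 -3.766 3.54
vertex -1.114 -3.393 2.843
endloop
endfacet
facet normal 0.928 -0.258 -0.268
outer loop
vertex -0.238 -3.054 3.78
vertex -0.538 -3.684 3.349
vertex -0.438 -2.953 2.991
endloop
endfacet
facet normal 0.660 0.557 0.504
outer loop
vertex -0.846 -2.747 4.237
vertex -0.238 -3.054 3.78
vertex -0.629 -2.374 3.54
endloop
endfacet
facet normal -0.582 0.467 -0.666
outer loop
vertex -3.76 0.043 -0.869
vertex -4.399 0.287 -0.139
vertex -3.644 0.9 -0.369
endloop
endfacet
facet normal 0.990 -0.057 -0.131
outer loop
vertex -3.76 0.043 -0.869
vertex -3.644 0.9 -0.369
vertex -3.561 -0.387 0.819
endloop
endfacet
facet normal -0.582 0.468 -0.665
outer loop
vertex -3.644 0.9 -0.369
vertex -4.399 0.287 -0.139
vertex -4.282 1.144 0.361
endloop
endfacet
facet normal 0.732 0.487 0.477
outer loop
vertex -3.644 0.9 -0.369
vertex -4.282 1.144 0.361
vertex -3.561 -0.387 0.819
endloop
endfacet
facet normal -0.582 0.468 -0.666
outer loop
vertex -4.282 1.144 0.361
vertex -4.399 0.287 -0.139
vertex -5.038 0.531 0.591
endloop
endfacet
facet normal 0.042 0.305 0.952
outer loop
vertex -4.282 1.144 0.361
vertex -5.038 0.531 0.591
vertex -3.561 -0.387 0.819
endloop
endfacet
facet normal -0.582 0.467 -0.666
outer loop
vertex -5.038 0.531 0.591
vertex -4.399 0.287 -0.139
vertex -5.154 -0.327 0.09
endloop
endfacet
facet normal -0.390 -0.424 0.817
outer loop
vertex -5.038 0.531 0.591
vertex -5.154 -0.327 0.09
vertex -3.561 -0.387 0.819
endloop
endfacet
facet normal -0.582 0.468 -0.665
outer loop
vertex -5.154 -0.327 0.09
vertex -4.399 0.287 -0.139
vertex -4.516 -0.571 -0.64
endloop
endfacet
facet normal -0.132 -0.969 0.209
outer loop
vertex -5.154 -0.327 0.09
vertex -4.516 -0.571 -0.64
vertex -3.561 -0.387 0.819
endloop
endfacet
facet normal -0.582 0.468 -0.665
outer loop
vertex -4.516 -0.571 -0.64
vertex -4.399 0.287 -0.139
vertex -3.76 0.043 -0.869
endloop
endfacet
facet normal 0.558 -0.786 -0.266
outer loop
vertex -4.516 -0.571 -0.64
vertex -3.76 0.043 -0.869
vertex -3.561 -0.387 0.819
endloop
endfacet

endsolid


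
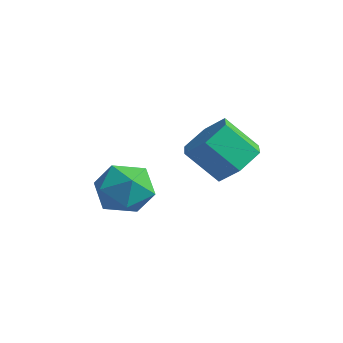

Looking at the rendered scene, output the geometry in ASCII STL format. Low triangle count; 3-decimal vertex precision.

solid 
facet normal 0.564 0.408 -0.718
outer loop
vertex 2.099 0.277 -1.348
vertex 1.368 0.965 -1.531
vertex 2.097 1.164 -0.845
endloop
endfacet
facet normal 0.826 -0.277 0.491
outer loop
vertex 2.099 0.277 -1.348
vertex 2.097 1.164 -0.845
vertex 1.203 -0.372 -0.207
endloop
endfacet
facet normal 0.826 -0.276 0.492
outer loop
vertex 1.203 -0.372 -0.207
vertex 2.097 1.164 -0.845
vertex 1.2 0.515 0.296
endloop
endfacet
facet normal -0.563 -0.409 0.718
outer loop
vertex 1.203 -0.372 -0.207
vertex 1.2 0.515 0.296
vertex 0.472 0.315 -0.389
endloop
endfacet
facet normal 0.564 0.408 -0.718
outer loop
vertex 2.097 1.164 -0.845
vertex 1.368 0.965 -1.531
vertex 1.366 1.852 -1.028
endloop
endfacet
facet normal 0.411 0.615 0.673
outer loop
vertex 2.097 1.164 -0.845
vertex 1.366 1.852 -1.028
vertex 1.2 0.515 0.296
endloop
endfacet
facet normal 0.411 0.615 0.673
outer loop
vertex 1.2 0.515 0.296
vertex 1.366 1.852 -1.028
vertex 0.469 1.203 0.114
endloop
endfacet
facet normal -0.563 -0.409 0.718
outer loop
vertex 1.2 0.515 0.296
vertex 0.469 1.203 0.114
vertex 0.472 0.315 -0.389
endloop
endfacet
facet normal 0.563 0.409 -0.718
outer loop
vertex 1.366 1.852 -1.028
vertex 1.368 0.965 -1.531
vertex 0.637 1.652 -1.713
endloop
endfacet
facet normal -0.415 0.892 0.181
outer loop
vertex 1.366 1.852 -1.028
vertex 0.637 1.652 -1.713
vertex 0.469 1.203 0.114
endloop
endfacet
facet normal -0.415 0.891 0.181
outer loop
vertex 0.469 1.203 0.114
vertex 0.637 1.652 -1.713
vertex -0.259 1.003 -0.572
endloop
endfacet
facet normal -0.564 -0.408 0.718
outer loop
vertex 0.469 1.203 0.114
vertex -0.259 1.003 -0.572
vertex 0.472 0.315 -0.389
endloop
endfacet
facet normal 0.563 0.409 -0.718
outer loop
vertex 0.637 1.652 -1.713
vertex 1.368 0.965 -1.531
vertex 0.64 0.765 -2.216
endloop
endfacet
facet normal -0.826 0.276 -0.492
outer loop
vertex 0.637 1.652 -1.713
vertex 0.64 0.765 -2.216
vertex -0.259 1.003 -0.572
endloop
endfacet
facet normal -0.826 0.277 -0.492
outer loop
vertex -0.259 1.003 -0.572
vertex 0.64 0.765 -2.216
vertex -0.257 0.116 -1.075
endloop
endfacet
facet normal -0.564 -0.408 0.718
outer loop
vertex -0.259 1.003 -0.572
vertex -0.257 0.116 -1.075
vertex 0.472 0.315 -0.389
endloop
endfacet
facet normal 0.563 0.409 -0.718
outer loop
vertex 0.64 0.765 -2.216
vertex 1.368 0.965 -1.531
vertex 1.371 0.077 -2.034
endloop
endfacet
facet normal -0.411 -0.615 -0.673
outer loop
vertex 0.64 0.765 -2.216
vertex 1.371 0.077 -2.034
vertex -0.257 0.116 -1.075
endloop
endfacet
facet normal -0.411 -0.615 -0.673
outer loop
vertex -0.257 0.116 -1.075
vertex 1.371 0.077 -2.034
vertex 0.474 -0.572 -0.892
endloop
endfacet
facet normal -0.564 -0.408 0.718
outer loop
vertex -0.257 0.116 -1.075
vertex 0.474 -0.572 -0.892
vertex 0.472 0.315 -0.389
endloop
endfacet
facet normal 0.564 0.408 -0.718
outer loop
vertex 1.371 0.077 -2.034
vertex 1.368 0.965 -1.531
vertex 2.099 0.277 -1.348
endloop
endfacet
facet normal 0.415 -0.892 -0.181
outer loop
vertex 1.371 0.077 -2.034
vertex 2.099 0.277 -1.348
vertex 0.474 -0.572 -0.892
endloop
endfacet
facet normal 0.415 -0.892 -0.181
outer loop
vertex 0.474 -0.572 -0.892
vertex 2.099 0.277 -1.348
vertex 1.203 -0.372 -0.207
endloop
endfacet
facet normal -0.563 -0.409 0.718
outer loop
vertex 0.474 -0.572 -0.892
vertex 1.203 -0.372 -0.207
vertex 0.472 0.315 -0.389
endloop
endfacet
facet normal 0.216 0.095 0.972
outer loop
vertex -2.097 0.105 -2.755
vertex -2.727 -0.837 -2.523
vertex -1.6 -0.939 -2.763
endloop
endfacet
facet normal 0.745 0.350 0.567
outer loop
vertex -2.097 0.105 -2.755
vertex -1.6 -0.939 -2.763
vertex -1.338 -0.167 -3.584
endloop
endfacet
facet normal 0.477 0.866 0.153
outer loop
vertex -2.097 0.105 -2.755
vertex -1.338 -0.167 -3.584
vertex -2.303 0.412 -3.851
endloop
endfacet
facet normal -0.218 0.928 0.301
outer loop
vertex -2.097 0.105 -2.755
vertex -2.303 0.412 -3.851
vertex -3.161 -0.002 -3.196
endloop
endfacet
facet normal -0.380 0.453 0.807
outer loop
vertex -2.097 0.105 -2.755
vertex -3.161 -0.002 -3.196
vertex -2.727 -0.837 -2.523
endloop
endfacet
facet normal 0.974 -0.177 0.144
outer loop
vertex -1.338 -0.167 -3.584
vertex -1.6 -0.939 -2.763
vertex -1.499 -1.278 -3.864
endloop
endfacet
facet normal 0.117 -0.590 0.799
outer loop
vertex -1.6 -0.939 -2.763
vertex -2.727 -0.837 -2.523
vertex -2.357 -1.692 -3.209
endloop
endfacet
facet normal -0.847 -0.011 0.532
outer loop
vertex -2.727 -0.837 -2.523
vertex -3.161 -0.002 -3.196
vertex -3.322 -1.113 -3.476
endloop
endfacet
facet normal -0.585 0.758 -0.287
outer loop
vertex -3.161 -0.002 -3.196
vertex -2.303 0.412 -3.851
vertex -3.06 -0.341 -4.297
endloop
endfacet
facet normal 0.540 0.656 -0.527
outer loop
vertex -2.303 0.412 -3.851
vertex -1.338 -0.167 -3.584
vertex -1.933 -0.443 -4.537
endloop
endfacet
facet normal 0.218 -0.928 -0.301
outer loop
vertex -2.563 -1.385 -4.305
vertex -1.499 -1.278 -3.864
vertex -2.357 -1.692 -3.209
endloop
endfacet
facet normal -0.477 -0.866 -0.153
outer loop
vertex -2.563 -1.385 -4.305
vertex -2.357 -1.692 -3.209
vertex -3.322 -1.113 -3.476
endloop
endfacet
facet normal -0.745 -0.350 -0.567
outer loop
vertex -2.563 -1.385 -4.305
vertex -3.322 -1.113 -3.476
vertex -3.06 -0.341 -4.297
endloop
endfacet
facet normal -0.216 -0.095 -0.972
outer loop
vertex -2.563 -1.385 -4.305
vertex -3.06 -0.341 -4.297
vertex -1.933 -0.443 -4.537
endloop
endfacet
facet normal 0.380 -0.453 -0.807
outer loop
vertex -2.563 -1.385 -4.305
vertex -1.933 -0.443 -4.537
vertex -1.499 -1.278 -3.864
endloop
endfacet
facet normal 0.585 -0.758 0.287
outer loop
vertex -2.357 -1.692 -3.209
vertex -1.499 -1.278 -3.864
vertex -1.6 -0.939 -2.763
endloop
endfacet
facet normal -0.540 -0.656 0.527
outer loop
vertex -3.322 -1.113 -3.476
vertex -2.357 -1.692 -3.209
vertex -2.727 -0.837 -2.523
endloop
endfacet
facet normal -0.974 0.177 -0.144
outer loop
vertex -3.06 -0.341 -4.297
vertex -3.322 -1.113 -3.476
vertex -3.161 -0.002 -3.196
endloop
endfacet
facet normal -0.117 0.590 -0.799
outer loop
vertex -1.933 -0.443 -4.537
vertex -3.06 -0.341 -4.297
vertex -2.303 0.412 -3.851
endloop
endfacet
facet normal 0.847 0.011 -0.532
outer loop
vertex -1.499 -1.278 -3.864
vertex -1.933 -0.443 -4.537
vertex -1.338 -0.167 -3.584
endloop
endfacet

endsolid


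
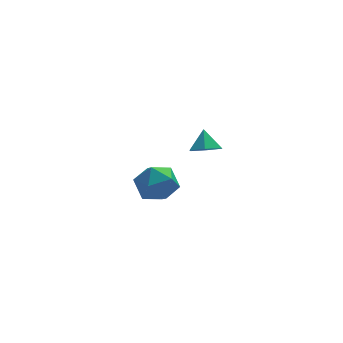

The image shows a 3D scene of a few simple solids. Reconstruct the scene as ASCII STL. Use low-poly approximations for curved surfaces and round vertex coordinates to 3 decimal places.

solid 
facet normal -0.699 -0.203 0.686
outer loop
vertex 1.599 0.903 -1.925
vertex 2.073 -0.088 -1.735
vertex 2.391 0.804 -1.147
endloop
endfacet
facet normal -0.575 0.499 0.648
outer loop
vertex 1.599 0.903 -1.925
vertex 2.391 0.804 -1.147
vertex 2.387 1.685 -1.829
endloop
endfacet
facet normal -0.703 0.711 -0.021
outer loop
vertex 1.599 0.903 -1.925
vertex 2.387 1.685 -1.829
vertex 2.066 1.338 -2.838
endloop
endfacet
facet normal -0.907 0.140 -0.397
outer loop
vertex 1.599 0.903 -1.925
vertex 2.066 1.338 -2.838
vertex 1.872 0.242 -2.78
endloop
endfacet
facet normal -0.904 -0.425 0.040
outer loop
vertex 1.599 0.903 -1.925
vertex 1.872 0.242 -2.78
vertex 2.073 -0.088 -1.735
endloop
endfacet
facet normal 0.117 0.608 0.785
outer loop
vertex 2.387 1.685 -1.829
vertex 2.391 0.804 -1.147
vertex 3.348 1.178 -1.58
endloop
endfacet
facet normal -0.084 -0.527 0.845
outer loop
vertex 2.391 0.804 -1.147
vertex 2.073 -0.088 -1.735
vertex 3.154 0.082 -1.522
endloop
endfacet
facet normal -0.416 -0.887 -0.200
outer loop
vertex 2.073 -0.088 -1.735
vertex 1.872 0.242 -2.78
vertex 2.833 -0.265 -2.531
endloop
endfacet
facet normal -0.421 0.026 -0.907
outer loop
vertex 1.872 0.242 -2.78
vertex 2.066 1.338 -2.838
vertex 2.829 0.616 -3.213
endloop
endfacet
facet normal -0.091 0.950 -0.298
outer loop
vertex 2.066 1.338 -2.838
vertex 2.387 1.685 -1.829
vertex 3.147 1.508 -2.625
endloop
endfacet
facet normal 0.907 -0.140 0.397
outer loop
vertex 3.621 0.517 -2.435
vertex 3.348 1.178 -1.58
vertex 3.154 0.082 -1.522
endloop
endfacet
facet normal 0.703 -0.711 0.021
outer loop
vertex 3.621 0.517 -2.435
vertex 3.154 0.082 -1.522
vertex 2.833 -0.265 -2.531
endloop
endfacet
facet normal 0.575 -0.499 -0.648
outer loop
vertex 3.621 0.517 -2.435
vertex 2.833 -0.265 -2.531
vertex 2.829 0.616 -3.213
endloop
endfacet
facet normal 0.699 0.203 -0.686
outer loop
vertex 3.621 0.517 -2.435
vertex 2.829 0.616 -3.213
vertex 3.147 1.508 -2.625
endloop
endfacet
facet normal 0.904 0.425 -0.040
outer loop
vertex 3.621 0.517 -2.435
vertex 3.147 1.508 -2.625
vertex 3.348 1.178 -1.58
endloop
endfacet
facet normal 0.421 -0.026 0.907
outer loop
vertex 3.154 0.082 -1.522
vertex 3.348 1.178 -1.58
vertex 2.391 0.804 -1.147
endloop
endfacet
facet normal 0.091 -0.950 0.298
outer loop
vertex 2.833 -0.265 -2.531
vertex 3.154 0.082 -1.522
vertex 2.073 -0.088 -1.735
endloop
endfacet
facet normal -0.117 -0.608 -0.785
outer loop
vertex 2.829 0.616 -3.213
vertex 2.833 -0.265 -2.531
vertex 1.872 0.242 -2.78
endloop
endfacet
facet normal 0.084 0.527 -0.845
outer loop
vertex 3.147 1.508 -2.625
vertex 2.829 0.616 -3.213
vertex 2.066 1.338 -2.838
endloop
endfacet
facet normal 0.416 0.887 0.200
outer loop
vertex 3.348 1.178 -1.58
vertex 3.147 1.508 -2.625
vertex 2.387 1.685 -1.829
endloop
endfacet
facet normal -0.035 -0.609 -0.792
outer loop
vertex 4.258 -4.47 3.416
vertex 3.722 -4.044 3.112
vertex 4.443 -3.898 2.968
endloop
endfacet
facet normal 0.838 0.142 0.527
outer loop
vertex 4.258 -4.47 3.416
vertex 4.443 -3.898 2.968
vertex 3.758 -3.416 3.928
endloop
endfacet
facet normal -0.035 -0.609 -0.793
outer loop
vertex 4.443 -3.898 2.968
vertex 3.722 -4.044 3.112
vertex 3.906 -3.471 2.664
endloop
endfacet
facet normal 0.609 0.792 0.037
outer loop
vertex 4.443 -3.898 2.968
vertex 3.906 -3.471 2.664
vertex 3.758 -3.416 3.928
endloop
endfacet
facet normal -0.035 -0.609 -0.793
outer loop
vertex 3.906 -3.471 2.664
vertex 3.722 -4.044 3.112
vertex 3.185 -3.617 2.808
endloop
endfacet
facet normal -0.211 0.975 -0.067
outer loop
vertex 3.906 -3.471 2.664
vertex 3.185 -3.617 2.808
vertex 3.758 -3.416 3.928
endloop
endfacet
facet normal -0.036 -0.609 -0.792
outer loop
vertex 3.185 -3.617 2.808
vertex 3.722 -4.044 3.112
vertex 3.0 -4.189 3.256
endloop
endfacet
facet normal -0.800 0.508 0.318
outer loop
vertex 3.185 -3.617 2.808
vertex 3.0 -4.189 3.256
vertex 3.758 -3.416 3.928
endloop
endfacet
facet normal -0.036 -0.609 -0.792
outer loop
vertex 3.0 -4.189 3.256
vertex 3.722 -4.044 3.112
vertex 3.537 -4.616 3.56
endloop
endfacet
facet normal -0.571 -0.143 0.808
outer loop
vertex 3.0 -4.189 3.256
vertex 3.537 -4.616 3.56
vertex 3.758 -3.416 3.928
endloop
endfacet
facet normal -0.035 -0.609 -0.792
outer loop
vertex 3.537 -4.616 3.56
vertex 3.722 -4.044 3.112
vertex 4.258 -4.47 3.416
endloop
endfacet
facet normal 0.248 -0.326 0.912
outer loop
vertex 3.537 -4.616 3.56
vertex 4.258 -4.47 3.416
vertex 3.758 -3.416 3.928
endloop
endfacet

endsolid


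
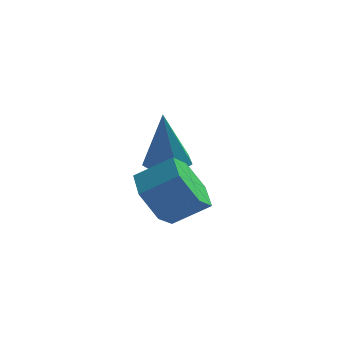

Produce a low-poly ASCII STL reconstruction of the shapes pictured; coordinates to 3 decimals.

solid 
facet normal 0.040 0.146 -0.988
outer loop
vertex -0.689 1.117 2.005
vertex -1.245 0.579 1.903
vertex -1.326 1.347 2.013
endloop
endfacet
facet normal 0.309 0.839 0.447
outer loop
vertex -0.689 1.117 2.005
vertex -1.326 1.347 2.013
vertex -1.335 0.261 4.057
endloop
endfacet
facet normal 0.042 0.146 -0.988
outer loop
vertex -1.326 1.347 2.013
vertex -1.245 0.579 1.903
vertex -1.901 0.999 1.937
endloop
endfacet
facet normal -0.513 0.759 0.401
outer loop
vertex -1.326 1.347 2.013
vertex -1.901 0.999 1.937
vertex -1.335 0.261 4.057
endloop
endfacet
facet normal 0.042 0.145 -0.989
outer loop
vertex -1.901 0.999 1.937
vertex -1.245 0.579 1.903
vertex -1.982 0.335 1.836
endloop
endfacet
facet normal -0.957 0.074 0.281
outer loop
vertex -1.901 0.999 1.937
vertex -1.982 0.335 1.836
vertex -1.335 0.261 4.057
endloop
endfacet
facet normal 0.042 0.146 -0.988
outer loop
vertex -1.982 0.335 1.836
vertex -1.245 0.579 1.903
vertex -1.508 -0.146 1.785
endloop
endfacet
facet normal -0.691 -0.700 0.178
outer loop
vertex -1.982 0.335 1.836
vertex -1.508 -0.146 1.785
vertex -1.335 0.261 4.057
endloop
endfacet
facet normal 0.042 0.146 -0.988
outer loop
vertex -1.508 -0.146 1.785
vertex -1.245 0.579 1.903
vertex -0.836 -0.08 1.823
endloop
endfacet
facet normal 0.087 -0.982 0.169
outer loop
vertex -1.508 -0.146 1.785
vertex -0.836 -0.08 1.823
vertex -1.335 0.261 4.057
endloop
endfacet
facet normal 0.041 0.146 -0.988
outer loop
vertex -0.836 -0.08 1.823
vertex -1.245 0.579 1.903
vertex -0.471 0.481 1.921
endloop
endfacet
facet normal 0.788 -0.558 0.261
outer loop
vertex -0.836 -0.08 1.823
vertex -0.471 0.481 1.921
vertex -1.335 0.261 4.057
endloop
endfacet
facet normal 0.041 0.145 -0.989
outer loop
vertex -0.471 0.481 1.921
vertex -1.245 0.579 1.903
vertex -0.689 1.117 2.005
endloop
endfacet
facet normal 0.887 0.253 0.385
outer loop
vertex -0.471 0.481 1.921
vertex -0.689 1.117 2.005
vertex -1.335 0.261 4.057
endloop
endfacet
facet normal -0.830 -0.143 -0.538
outer loop
vertex -0.577 -2.746 1.036
vertex -1.161 -2.597 1.897
vertex -0.906 -1.781 1.287
endloop
endfacet
facet normal 0.461 0.367 -0.808
outer loop
vertex -0.577 -2.746 1.036
vertex -0.906 -1.781 1.287
vertex 0.544 -2.553 1.763
endloop
endfacet
facet normal 0.461 0.367 -0.808
outer loop
vertex 0.544 -2.553 1.763
vertex -0.906 -1.781 1.287
vertex 0.215 -1.588 2.014
endloop
endfacet
facet normal 0.831 0.143 0.538
outer loop
vertex 0.544 -2.553 1.763
vertex 0.215 -1.588 2.014
vertex -0.039 -2.403 2.623
endloop
endfacet
facet normal -0.831 -0.143 -0.538
outer loop
vertex -0.906 -1.781 1.287
vertex -1.161 -2.597 1.897
vertex -1.489 -1.631 2.147
endloop
endfacet
facet normal -0.040 0.979 -0.198
outer loop
vertex -0.906 -1.781 1.287
vertex -1.489 -1.631 2.147
vertex 0.215 -1.588 2.014
endloop
endfacet
facet normal -0.040 0.979 -0.198
outer loop
vertex 0.215 -1.588 2.014
vertex -1.489 -1.631 2.147
vertex -0.368 -1.438 2.874
endloop
endfacet
facet normal 0.831 0.143 0.538
outer loop
vertex 0.215 -1.588 2.014
vertex -0.368 -1.438 2.874
vertex -0.039 -2.403 2.623
endloop
endfacet
facet normal -0.831 -0.143 -0.538
outer loop
vertex -1.489 -1.631 2.147
vertex -1.161 -2.597 1.897
vertex -1.744 -2.447 2.757
endloop
endfacet
facet normal -0.501 0.613 0.610
outer loop
vertex -1.489 -1.631 2.147
vertex -1.744 -2.447 2.757
vertex -0.368 -1.438 2.874
endloop
endfacet
facet normal -0.501 0.613 0.610
outer loop
vertex -0.368 -1.438 2.874
vertex -1.744 -2.447 2.757
vertex -0.623 -2.254 3.484
endloop
endfacet
facet normal 0.830 0.143 0.538
outer loop
vertex -0.368 -1.438 2.874
vertex -0.623 -2.254 3.484
vertex -0.039 -2.403 2.623
endloop
endfacet
facet normal -0.831 -0.143 -0.538
outer loop
vertex -1.744 -2.447 2.757
vertex -1.161 -2.597 1.897
vertex -1.415 -3.412 2.506
endloop
endfacet
facet normal -0.461 -0.367 0.808
outer loop
vertex -1.744 -2.447 2.757
vertex -1.415 -3.412 2.506
vertex -0.623 -2.254 3.484
endloop
endfacet
facet normal -0.461 -0.367 0.808
outer loop
vertex -0.623 -2.254 3.484
vertex -1.415 -3.412 2.506
vertex -0.294 -3.219 3.233
endloop
endfacet
facet normal 0.830 0.143 0.538
outer loop
vertex -0.623 -2.254 3.484
vertex -0.294 -3.219 3.233
vertex -0.039 -2.403 2.623
endloop
endfacet
facet normal -0.831 -0.143 -0.538
outer loop
vertex -1.415 -3.412 2.506
vertex -1.161 -2.597 1.897
vertex -0.832 -3.562 1.646
endloop
endfacet
facet normal 0.040 -0.979 0.198
outer loop
vertex -1.415 -3.412 2.506
vertex -0.832 -3.562 1.646
vertex -0.294 -3.219 3.233
endloop
endfacet
facet normal 0.040 -0.979 0.198
outer loop
vertex -0.294 -3.219 3.233
vertex -0.832 -3.562 1.646
vertex 0.289 -3.369 2.373
endloop
endfacet
facet normal 0.831 0.143 0.538
outer loop
vertex -0.294 -3.219 3.233
vertex 0.289 -3.369 2.373
vertex -0.039 -2.403 2.623
endloop
endfacet
facet normal -0.830 -0.143 -0.538
outer loop
vertex -0.832 -3.562 1.646
vertex -1.161 -2.597 1.897
vertex -0.577 -2.746 1.036
endloop
endfacet
facet normal 0.501 -0.613 -0.610
outer loop
vertex -0.832 -3.562 1.646
vertex -0.577 -2.746 1.036
vertex 0.289 -3.369 2.373
endloop
endfacet
facet normal 0.501 -0.613 -0.610
outer loop
vertex 0.289 -3.369 2.373
vertex -0.577 -2.746 1.036
vertex 0.544 -2.553 1.763
endloop
endfacet
facet normal 0.831 0.143 0.538
outer loop
vertex 0.289 -3.369 2.373
vertex 0.544 -2.553 1.763
vertex -0.039 -2.403 2.623
endloop
endfacet

endsolid


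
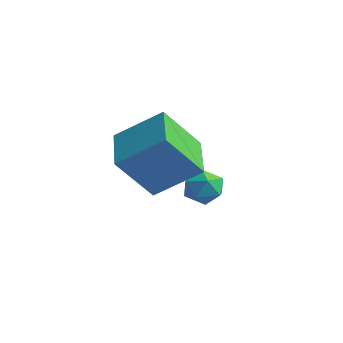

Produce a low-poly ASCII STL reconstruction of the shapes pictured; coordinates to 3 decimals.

solid 
facet normal 0.075 0.992 0.104
outer loop
vertex -3.437 3.577 -2.013
vertex -4.007 3.563 -1.468
vertex -3.253 3.483 -1.252
endloop
endfacet
facet normal 0.702 0.708 -0.082
outer loop
vertex -3.437 3.577 -2.013
vertex -3.253 3.483 -1.252
vertex -2.885 3.054 -1.802
endloop
endfacet
facet normal 0.613 0.364 -0.701
outer loop
vertex -3.437 3.577 -2.013
vertex -2.885 3.054 -1.802
vertex -3.412 2.869 -2.359
endloop
endfacet
facet normal -0.070 0.436 -0.897
outer loop
vertex -3.437 3.577 -2.013
vertex -3.412 2.869 -2.359
vertex -4.105 3.184 -2.152
endloop
endfacet
facet normal -0.402 0.824 -0.399
outer loop
vertex -3.437 3.577 -2.013
vertex -4.105 3.184 -2.152
vertex -4.007 3.563 -1.468
endloop
endfacet
facet normal 0.882 0.226 0.414
outer loop
vertex -2.885 3.054 -1.802
vertex -3.253 3.483 -1.252
vertex -3.115 2.716 -1.128
endloop
endfacet
facet normal -0.132 0.686 0.715
outer loop
vertex -3.253 3.483 -1.252
vertex -4.007 3.563 -1.468
vertex -3.808 3.031 -0.921
endloop
endfacet
facet normal -0.904 0.415 -0.100
outer loop
vertex -4.007 3.563 -1.468
vertex -4.105 3.184 -2.152
vertex -4.335 2.846 -1.478
endloop
endfacet
facet normal -0.367 -0.212 -0.906
outer loop
vertex -4.105 3.184 -2.152
vertex -3.412 2.869 -2.359
vertex -3.967 2.417 -2.028
endloop
endfacet
facet normal 0.738 -0.329 -0.589
outer loop
vertex -3.412 2.869 -2.359
vertex -2.885 3.054 -1.802
vertex -3.213 2.337 -1.812
endloop
endfacet
facet normal 0.070 -0.436 0.897
outer loop
vertex -3.783 2.323 -1.267
vertex -3.115 2.716 -1.128
vertex -3.808 3.031 -0.921
endloop
endfacet
facet normal -0.613 -0.364 0.701
outer loop
vertex -3.783 2.323 -1.267
vertex -3.808 3.031 -0.921
vertex -4.335 2.846 -1.478
endloop
endfacet
facet normal -0.702 -0.708 0.082
outer loop
vertex -3.783 2.323 -1.267
vertex -4.335 2.846 -1.478
vertex -3.967 2.417 -2.028
endloop
endfacet
facet normal -0.075 -0.992 -0.104
outer loop
vertex -3.783 2.323 -1.267
vertex -3.967 2.417 -2.028
vertex -3.213 2.337 -1.812
endloop
endfacet
facet normal 0.402 -0.824 0.399
outer loop
vertex -3.783 2.323 -1.267
vertex -3.213 2.337 -1.812
vertex -3.115 2.716 -1.128
endloop
endfacet
facet normal 0.367 0.212 0.906
outer loop
vertex -3.808 3.031 -0.921
vertex -3.115 2.716 -1.128
vertex -3.253 3.483 -1.252
endloop
endfacet
facet normal -0.738 0.329 0.589
outer loop
vertex -4.335 2.846 -1.478
vertex -3.808 3.031 -0.921
vertex -4.007 3.563 -1.468
endloop
endfacet
facet normal -0.882 -0.226 -0.414
outer loop
vertex -3.967 2.417 -2.028
vertex -4.335 2.846 -1.478
vertex -4.105 3.184 -2.152
endloop
endfacet
facet normal 0.132 -0.686 -0.715
outer loop
vertex -3.213 2.337 -1.812
vertex -3.967 2.417 -2.028
vertex -3.412 2.869 -2.359
endloop
endfacet
facet normal 0.904 -0.415 0.100
outer loop
vertex -3.115 2.716 -1.128
vertex -3.213 2.337 -1.812
vertex -2.885 3.054 -1.802
endloop
endfacet
facet normal -0.786 0.557 0.268
outer loop
vertex -2.491 0.423 2.669
vertex -2.153 1.64 1.131
vertex -3.639 -0.661 1.559
endloop
endfacet
facet normal -0.170 -0.611 0.773
outer loop
vertex -2.147 -1.72 1.049
vertex -2.491 0.423 2.669
vertex -3.639 -0.661 1.559
endloop
endfacet
facet normal -0.786 0.557 0.269
outer loop
vertex -3.639 -0.661 1.559
vertex -2.153 1.64 1.131
vertex -3.302 0.556 0.021
endloop
endfacet
facet normal -0.595 -0.562 -0.575
outer loop
vertex -3.302 0.556 0.021
vertex -2.147 -1.72 1.049
vertex -3.639 -0.661 1.559
endloop
endfacet
facet normal 0.595 0.561 0.575
outer loop
vertex -2.491 0.423 2.669
vertex -0.661 0.581 0.621
vertex -2.153 1.64 1.131
endloop
endfacet
facet normal -0.170 -0.611 0.773
outer loop
vertex -0.998 -0.636 2.159
vertex -2.491 0.423 2.669
vertex -2.147 -1.72 1.049
endloop
endfacet
facet normal 0.595 0.562 0.575
outer loop
vertex -0.998 -0.636 2.159
vertex -0.661 0.581 0.621
vertex -2.491 0.423 2.669
endloop
endfacet
facet normal 0.170 0.611 -0.773
outer loop
vertex -2.153 1.64 1.131
vertex -0.661 0.581 0.621
vertex -3.302 0.556 0.021
endloop
endfacet
facet normal -0.595 -0.562 -0.575
outer loop
vertex -1.809 -0.503 -0.489
vertex -2.147 -1.72 1.049
vertex -3.302 0.556 0.021
endloop
endfacet
facet normal 0.170 0.612 -0.773
outer loop
vertex -3.302 0.556 0.021
vertex -0.661 0.581 0.621
vertex -1.809 -0.503 -0.489
endloop
endfacet
facet normal 0.785 -0.558 -0.269
outer loop
vertex -1.809 -0.503 -0.489
vertex -0.998 -0.636 2.159
vertex -2.147 -1.72 1.049
endloop
endfacet
facet normal 0.786 -0.557 -0.269
outer loop
vertex -0.661 0.581 0.621
vertex -0.998 -0.636 2.159
vertex -1.809 -0.503 -0.489
endloop
endfacet

endsolid
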